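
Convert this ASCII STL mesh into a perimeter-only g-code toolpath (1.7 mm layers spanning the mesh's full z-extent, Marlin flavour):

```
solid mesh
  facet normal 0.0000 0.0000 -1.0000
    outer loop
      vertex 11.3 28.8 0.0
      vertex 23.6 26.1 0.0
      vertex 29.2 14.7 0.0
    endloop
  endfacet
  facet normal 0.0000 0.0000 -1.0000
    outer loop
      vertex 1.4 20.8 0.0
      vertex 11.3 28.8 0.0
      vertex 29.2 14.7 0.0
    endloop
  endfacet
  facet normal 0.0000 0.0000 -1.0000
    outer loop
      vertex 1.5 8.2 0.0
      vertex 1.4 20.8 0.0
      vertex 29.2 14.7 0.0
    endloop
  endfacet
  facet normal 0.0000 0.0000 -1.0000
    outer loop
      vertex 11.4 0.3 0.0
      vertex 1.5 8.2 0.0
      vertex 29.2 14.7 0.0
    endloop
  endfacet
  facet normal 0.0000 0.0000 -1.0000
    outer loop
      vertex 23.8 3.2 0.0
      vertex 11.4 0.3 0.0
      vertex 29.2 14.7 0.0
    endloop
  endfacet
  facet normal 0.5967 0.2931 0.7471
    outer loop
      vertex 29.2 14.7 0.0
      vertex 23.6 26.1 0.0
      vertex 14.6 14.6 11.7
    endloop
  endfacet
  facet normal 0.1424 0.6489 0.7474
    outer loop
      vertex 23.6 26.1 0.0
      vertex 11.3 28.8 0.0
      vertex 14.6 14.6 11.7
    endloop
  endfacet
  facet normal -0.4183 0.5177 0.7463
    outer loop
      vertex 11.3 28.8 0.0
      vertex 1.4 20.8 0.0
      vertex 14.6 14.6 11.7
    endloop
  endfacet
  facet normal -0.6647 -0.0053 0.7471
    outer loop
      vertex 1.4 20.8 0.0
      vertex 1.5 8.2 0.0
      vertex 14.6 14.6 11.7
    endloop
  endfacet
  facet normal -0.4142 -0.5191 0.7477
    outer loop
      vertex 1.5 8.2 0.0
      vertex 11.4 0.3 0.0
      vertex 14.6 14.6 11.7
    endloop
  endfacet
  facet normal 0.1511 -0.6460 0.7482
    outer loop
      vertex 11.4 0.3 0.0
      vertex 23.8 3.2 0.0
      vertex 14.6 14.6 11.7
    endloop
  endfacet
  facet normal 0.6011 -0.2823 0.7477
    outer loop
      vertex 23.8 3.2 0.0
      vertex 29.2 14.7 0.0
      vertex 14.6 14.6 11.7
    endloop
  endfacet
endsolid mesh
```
; perimeter-only toolpath
G21 ; units = mm
G90 ; absolute positioning
G28 ; home
; layer 1
G0 Z1.7
G0 X27.1 Y14.7
G1 X22.3 Y24.5
G1 X11.8 Y26.8
G1 X3.3 Y19.9
G1 X3.4 Y9.1
G1 X11.9 Y2.3
G1 X22.5 Y4.8
G1 X27.1 Y14.7
; layer 2
G0 Z3.3
G0 X25.0 Y14.7
G1 X21.0 Y22.8
G1 X12.2 Y24.7
G1 X5.2 Y19.0
G1 X5.2 Y10.0
G1 X12.3 Y4.4
G1 X21.2 Y6.5
G1 X25.0 Y14.7
; layer 3
G0 Z5.0
G0 X22.9 Y14.7
G1 X19.7 Y21.2
G1 X12.7 Y22.7
G1 X7.1 Y18.1
G1 X7.1 Y10.9
G1 X12.8 Y6.4
G1 X19.9 Y8.1
G1 X22.9 Y14.7
; layer 4
G0 Z6.7
G0 X20.9 Y14.6
G1 X18.5 Y19.5
G1 X13.2 Y20.7
G1 X8.9 Y17.3
G1 X9.0 Y11.9
G1 X13.2 Y8.5
G1 X18.5 Y9.7
G1 X20.9 Y14.6
; layer 5
G0 Z8.4
G0 X18.8 Y14.6
G1 X17.2 Y17.9
G1 X13.7 Y18.7
G1 X10.8 Y16.4
G1 X10.9 Y12.8
G1 X13.7 Y10.5
G1 X17.2 Y11.3
G1 X18.8 Y14.6
; layer 6
G0 Z10.0
G0 X16.7 Y14.6
G1 X15.9 Y16.2
G1 X14.1 Y16.6
G1 X12.7 Y15.5
G1 X12.7 Y13.7
G1 X14.1 Y12.6
G1 X15.9 Y13.0
G1 X16.7 Y14.6
M2 ; end

The solid is a regular 7-sided pyramid, base circumscribed radius ≈ 14.6 mm, apex at z ≈ 11.7 mm. Slicing at Δz = 1.7 mm — 7 equal slices spanning the solid's height, so layer i sits at z = i·h/7 — gives 6 non-empty perimeters. Each is a 7-segment closed polygon; G0 lifts to the layer z and rapids to the start vertex, then G1 traces the edges. The cross-section shrinks linearly with z (the slice at the apex is degenerate and omitted).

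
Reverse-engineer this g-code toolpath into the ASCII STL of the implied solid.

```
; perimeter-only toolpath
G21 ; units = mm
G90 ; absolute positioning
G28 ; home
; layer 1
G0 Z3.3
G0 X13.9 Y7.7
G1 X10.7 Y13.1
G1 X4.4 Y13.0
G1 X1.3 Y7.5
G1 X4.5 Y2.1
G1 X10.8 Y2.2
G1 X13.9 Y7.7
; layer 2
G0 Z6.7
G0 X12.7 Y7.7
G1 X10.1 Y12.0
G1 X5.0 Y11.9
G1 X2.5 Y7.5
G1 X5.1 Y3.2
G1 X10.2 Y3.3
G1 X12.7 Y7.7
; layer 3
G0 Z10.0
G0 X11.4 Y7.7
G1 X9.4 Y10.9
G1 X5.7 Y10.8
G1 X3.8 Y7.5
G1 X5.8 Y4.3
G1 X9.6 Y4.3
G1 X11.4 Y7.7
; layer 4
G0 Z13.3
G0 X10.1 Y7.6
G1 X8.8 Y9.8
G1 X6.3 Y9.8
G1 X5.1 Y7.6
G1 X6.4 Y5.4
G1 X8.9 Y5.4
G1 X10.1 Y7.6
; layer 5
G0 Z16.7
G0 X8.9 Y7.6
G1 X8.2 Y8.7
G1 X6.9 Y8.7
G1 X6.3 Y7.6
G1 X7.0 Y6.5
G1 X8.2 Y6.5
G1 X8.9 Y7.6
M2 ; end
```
solid part
  facet normal 0.0000 0.0000 -1.0000
    outer loop
      vertex 3.7 14.1 0.0
      vertex 11.3 14.2 0.0
      vertex 15.2 7.7 0.0
    endloop
  endfacet
  facet normal 0.0000 0.0000 -1.0000
    outer loop
      vertex 0.0 7.5 0.0
      vertex 3.7 14.1 0.0
      vertex 15.2 7.7 0.0
    endloop
  endfacet
  facet normal 0.0000 0.0000 -1.0000
    outer loop
      vertex 3.9 1.0 0.0
      vertex 0.0 7.5 0.0
      vertex 15.2 7.7 0.0
    endloop
  endfacet
  facet normal 0.0000 0.0000 -1.0000
    outer loop
      vertex 11.5 1.1 0.0
      vertex 3.9 1.0 0.0
      vertex 15.2 7.7 0.0
    endloop
  endfacet
  facet normal 0.8147 0.4888 0.3120
    outer loop
      vertex 15.2 7.7 0.0
      vertex 11.3 14.2 0.0
      vertex 7.6 7.6 20.0
    endloop
  endfacet
  facet normal -0.0125 0.9502 0.3113
    outer loop
      vertex 11.3 14.2 0.0
      vertex 3.7 14.1 0.0
      vertex 7.6 7.6 20.0
    endloop
  endfacet
  facet normal -0.8286 0.4645 0.3125
    outer loop
      vertex 3.7 14.1 0.0
      vertex 0.0 7.5 0.0
      vertex 7.6 7.6 20.0
    endloop
  endfacet
  facet normal -0.8147 -0.4888 0.3120
    outer loop
      vertex 0.0 7.5 0.0
      vertex 3.9 1.0 0.0
      vertex 7.6 7.6 20.0
    endloop
  endfacet
  facet normal 0.0125 -0.9502 0.3113
    outer loop
      vertex 3.9 1.0 0.0
      vertex 11.5 1.1 0.0
      vertex 7.6 7.6 20.0
    endloop
  endfacet
  facet normal 0.8286 -0.4645 0.3125
    outer loop
      vertex 11.5 1.1 0.0
      vertex 15.2 7.7 0.0
      vertex 7.6 7.6 20.0
    endloop
  endfacet
endsolid part

The G0 Z moves step by Δz≈3.3 mm. The G1 loops shrink linearly with z, so the solid tapers from its base footprint up to z≈20. Closing with a flat bottom cap and the tapered top and triangulating gives 10 facets — a regular 6-sided pyramid, base circumscribed radius ≈ 7.6 mm, apex at z ≈ 20 mm.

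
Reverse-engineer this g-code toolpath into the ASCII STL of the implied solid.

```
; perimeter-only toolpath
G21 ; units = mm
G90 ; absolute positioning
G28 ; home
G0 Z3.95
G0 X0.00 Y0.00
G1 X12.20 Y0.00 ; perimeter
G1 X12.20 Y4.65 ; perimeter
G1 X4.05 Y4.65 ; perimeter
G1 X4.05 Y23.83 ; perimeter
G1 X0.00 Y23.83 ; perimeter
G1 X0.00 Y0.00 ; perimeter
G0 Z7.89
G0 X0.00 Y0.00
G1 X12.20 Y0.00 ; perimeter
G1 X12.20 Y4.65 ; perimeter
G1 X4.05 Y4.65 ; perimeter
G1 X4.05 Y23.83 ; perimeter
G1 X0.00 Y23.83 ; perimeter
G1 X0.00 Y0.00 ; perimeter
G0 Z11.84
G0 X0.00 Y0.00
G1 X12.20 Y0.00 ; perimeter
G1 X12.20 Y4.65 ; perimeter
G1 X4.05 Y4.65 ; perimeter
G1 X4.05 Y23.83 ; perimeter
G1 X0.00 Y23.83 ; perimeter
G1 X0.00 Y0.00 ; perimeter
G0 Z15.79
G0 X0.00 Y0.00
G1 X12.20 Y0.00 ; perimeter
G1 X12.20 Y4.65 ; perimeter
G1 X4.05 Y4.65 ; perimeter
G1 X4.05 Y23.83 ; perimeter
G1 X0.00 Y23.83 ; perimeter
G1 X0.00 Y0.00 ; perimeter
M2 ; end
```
solid part
  facet normal 0.0000 0.0000 -1.0000
    outer loop
      vertex 12.20 4.65 0.00
      vertex 12.20 0.00 0.00
      vertex 0.00 0.00 0.00
    endloop
  endfacet
  facet normal 0.0000 0.0000 -1.0000
    outer loop
      vertex 4.05 4.65 0.00
      vertex 12.20 4.65 0.00
      vertex 0.00 0.00 0.00
    endloop
  endfacet
  facet normal 0.0000 0.0000 -1.0000
    outer loop
      vertex 4.05 23.83 0.00
      vertex 4.05 4.65 0.00
      vertex 0.00 0.00 0.00
    endloop
  endfacet
  facet normal 0.0000 0.0000 -1.0000
    outer loop
      vertex 0.00 23.83 0.00
      vertex 4.05 23.83 0.00
      vertex 0.00 0.00 0.00
    endloop
  endfacet
  facet normal 0.0000 0.0000 1.0000
    outer loop
      vertex 0.00 0.00 15.79
      vertex 12.20 0.00 15.79
      vertex 12.20 4.65 15.79
    endloop
  endfacet
  facet normal 0.0000 0.0000 1.0000
    outer loop
      vertex 0.00 0.00 15.79
      vertex 12.20 4.65 15.79
      vertex 4.05 4.65 15.79
    endloop
  endfacet
  facet normal 0.0000 0.0000 1.0000
    outer loop
      vertex 0.00 0.00 15.79
      vertex 4.05 4.65 15.79
      vertex 4.05 23.83 15.79
    endloop
  endfacet
  facet normal 0.0000 0.0000 1.0000
    outer loop
      vertex 0.00 0.00 15.79
      vertex 4.05 23.83 15.79
      vertex 0.00 23.83 15.79
    endloop
  endfacet
  facet normal 0.0000 -1.0000 0.0000
    outer loop
      vertex 0.00 0.00 0.00
      vertex 12.20 0.00 0.00
      vertex 12.20 0.00 15.79
    endloop
  endfacet
  facet normal 0.0000 -1.0000 0.0000
    outer loop
      vertex 0.00 0.00 0.00
      vertex 12.20 0.00 15.79
      vertex 0.00 0.00 15.79
    endloop
  endfacet
  facet normal 1.0000 0.0000 0.0000
    outer loop
      vertex 12.20 0.00 0.00
      vertex 12.20 4.65 0.00
      vertex 12.20 4.65 15.79
    endloop
  endfacet
  facet normal 1.0000 0.0000 0.0000
    outer loop
      vertex 12.20 0.00 0.00
      vertex 12.20 4.65 15.79
      vertex 12.20 0.00 15.79
    endloop
  endfacet
  facet normal 0.0000 1.0000 0.0000
    outer loop
      vertex 12.20 4.65 0.00
      vertex 4.05 4.65 0.00
      vertex 4.05 4.65 15.79
    endloop
  endfacet
  facet normal 0.0000 1.0000 0.0000
    outer loop
      vertex 12.20 4.65 0.00
      vertex 4.05 4.65 15.79
      vertex 12.20 4.65 15.79
    endloop
  endfacet
  facet normal 1.0000 0.0000 0.0000
    outer loop
      vertex 4.05 4.65 0.00
      vertex 4.05 23.83 0.00
      vertex 4.05 23.83 15.79
    endloop
  endfacet
  facet normal 1.0000 0.0000 0.0000
    outer loop
      vertex 4.05 4.65 0.00
      vertex 4.05 23.83 15.79
      vertex 4.05 4.65 15.79
    endloop
  endfacet
  facet normal 0.0000 1.0000 0.0000
    outer loop
      vertex 4.05 23.83 0.00
      vertex 0.00 23.83 0.00
      vertex 0.00 23.83 15.79
    endloop
  endfacet
  facet normal 0.0000 1.0000 0.0000
    outer loop
      vertex 4.05 23.83 0.00
      vertex 0.00 23.83 15.79
      vertex 4.05 23.83 15.79
    endloop
  endfacet
  facet normal -1.0000 0.0000 0.0000
    outer loop
      vertex 0.00 23.83 0.00
      vertex 0.00 0.00 0.00
      vertex 0.00 0.00 15.79
    endloop
  endfacet
  facet normal -1.0000 0.0000 0.0000
    outer loop
      vertex 0.00 23.83 0.00
      vertex 0.00 0.00 15.79
      vertex 0.00 23.83 15.79
    endloop
  endfacet
endsolid part

The G0 Z moves step by Δz≈3.95 mm. Every layer's G1 loop is the same polygon, so the solid is a straight extrusion of it from z=0 to z≈15.8. Closing with flat bottom and top caps and triangulating gives 20 facets — an L-shaped prism: outer 12.2 × 23.8 mm, arm thicknesses ≈ 4.65 mm (horizontal) and 4.05 mm (vertical), extruded 15.8 mm in z.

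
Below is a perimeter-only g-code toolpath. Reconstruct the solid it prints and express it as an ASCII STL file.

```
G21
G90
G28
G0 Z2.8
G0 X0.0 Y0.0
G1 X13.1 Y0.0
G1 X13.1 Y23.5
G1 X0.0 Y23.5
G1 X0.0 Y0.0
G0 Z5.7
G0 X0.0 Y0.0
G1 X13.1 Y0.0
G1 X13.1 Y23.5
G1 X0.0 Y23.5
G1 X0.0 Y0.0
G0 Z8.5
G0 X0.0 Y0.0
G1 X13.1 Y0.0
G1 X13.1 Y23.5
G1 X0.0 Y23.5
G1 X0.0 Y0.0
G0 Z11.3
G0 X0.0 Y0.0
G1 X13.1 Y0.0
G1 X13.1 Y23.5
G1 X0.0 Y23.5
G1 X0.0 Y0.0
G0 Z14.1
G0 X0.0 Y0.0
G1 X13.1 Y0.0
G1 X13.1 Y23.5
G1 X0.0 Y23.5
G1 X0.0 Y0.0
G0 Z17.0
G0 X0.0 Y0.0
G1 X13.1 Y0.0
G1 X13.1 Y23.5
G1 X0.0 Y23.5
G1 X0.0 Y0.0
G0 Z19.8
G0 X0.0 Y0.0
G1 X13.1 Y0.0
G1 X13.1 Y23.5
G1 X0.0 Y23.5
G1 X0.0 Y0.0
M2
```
solid part
  facet normal 0.0000 0.0000 -1.0000
    outer loop
      vertex 13.1 23.5 0.0
      vertex 13.1 0.0 0.0
      vertex 0.0 0.0 0.0
    endloop
  endfacet
  facet normal 0.0000 0.0000 -1.0000
    outer loop
      vertex 0.0 23.5 0.0
      vertex 13.1 23.5 0.0
      vertex 0.0 0.0 0.0
    endloop
  endfacet
  facet normal 0.0000 0.0000 1.0000
    outer loop
      vertex 0.0 0.0 19.8
      vertex 13.1 0.0 19.8
      vertex 13.1 23.5 19.8
    endloop
  endfacet
  facet normal 0.0000 0.0000 1.0000
    outer loop
      vertex 0.0 0.0 19.8
      vertex 13.1 23.5 19.8
      vertex 0.0 23.5 19.8
    endloop
  endfacet
  facet normal 0.0000 -1.0000 0.0000
    outer loop
      vertex 0.0 0.0 0.0
      vertex 13.1 0.0 0.0
      vertex 13.1 0.0 19.8
    endloop
  endfacet
  facet normal 0.0000 -1.0000 0.0000
    outer loop
      vertex 0.0 0.0 0.0
      vertex 13.1 0.0 19.8
      vertex 0.0 0.0 19.8
    endloop
  endfacet
  facet normal 0.0000 1.0000 0.0000
    outer loop
      vertex 13.1 23.5 19.8
      vertex 13.1 23.5 0.0
      vertex 0.0 23.5 0.0
    endloop
  endfacet
  facet normal 0.0000 1.0000 0.0000
    outer loop
      vertex 0.0 23.5 19.8
      vertex 13.1 23.5 19.8
      vertex 0.0 23.5 0.0
    endloop
  endfacet
  facet normal -1.0000 0.0000 0.0000
    outer loop
      vertex 0.0 23.5 19.8
      vertex 0.0 23.5 0.0
      vertex 0.0 0.0 0.0
    endloop
  endfacet
  facet normal -1.0000 0.0000 0.0000
    outer loop
      vertex 0.0 0.0 19.8
      vertex 0.0 23.5 19.8
      vertex 0.0 0.0 0.0
    endloop
  endfacet
  facet normal 1.0000 0.0000 0.0000
    outer loop
      vertex 13.1 0.0 0.0
      vertex 13.1 23.5 0.0
      vertex 13.1 23.5 19.8
    endloop
  endfacet
  facet normal 1.0000 0.0000 0.0000
    outer loop
      vertex 13.1 0.0 0.0
      vertex 13.1 23.5 19.8
      vertex 13.1 0.0 19.8
    endloop
  endfacet
endsolid part

The G0 Z moves step by Δz≈2.8 mm. Every layer's G1 loop is the same polygon, so the solid is a straight extrusion of it from z=0 to z≈19.8. Closing with flat bottom and top caps and triangulating gives 12 facets — a rectangular box, roughly 13.1 × 23.5 mm footprint and 19.8 mm tall.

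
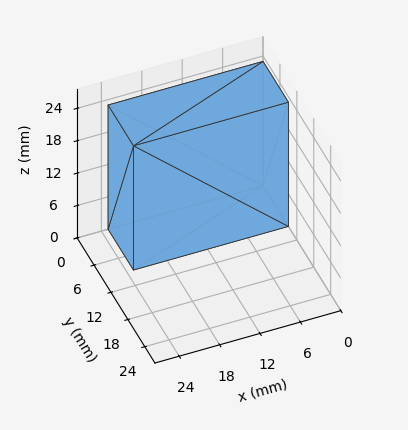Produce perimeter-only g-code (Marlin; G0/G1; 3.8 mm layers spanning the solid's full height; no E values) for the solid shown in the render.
Reading the render: the shape is a rectangular box, roughly 23 × 9 mm footprint and 23 mm tall (dimensions read to the nearest mm from the axis ticks). For the g-code, the solid's height is divided into equal slices at the stated Δz and each level perimeter traced with G1 moves after a G0 lift.

; perimeter-only toolpath
G21 ; units = mm
G90 ; absolute positioning
G28 ; home
; layer 1
G0 Z3.8
G0 X0.0 Y0.0
G1 X23.0 Y0.0
G1 X23.0 Y9.0
G1 X0.0 Y9.0
G1 X0.0 Y0.0
; layer 2
G0 Z7.7
G0 X0.0 Y0.0
G1 X23.0 Y0.0
G1 X23.0 Y9.0
G1 X0.0 Y9.0
G1 X0.0 Y0.0
; layer 3
G0 Z11.5
G0 X0.0 Y0.0
G1 X23.0 Y0.0
G1 X23.0 Y9.0
G1 X0.0 Y9.0
G1 X0.0 Y0.0
; layer 4
G0 Z15.3
G0 X0.0 Y0.0
G1 X23.0 Y0.0
G1 X23.0 Y9.0
G1 X0.0 Y9.0
G1 X0.0 Y0.0
; layer 5
G0 Z19.2
G0 X0.0 Y0.0
G1 X23.0 Y0.0
G1 X23.0 Y9.0
G1 X0.0 Y9.0
G1 X0.0 Y0.0
; layer 6
G0 Z23.0
G0 X0.0 Y0.0
G1 X23.0 Y0.0
G1 X23.0 Y9.0
G1 X0.0 Y9.0
G1 X0.0 Y0.0
M2 ; end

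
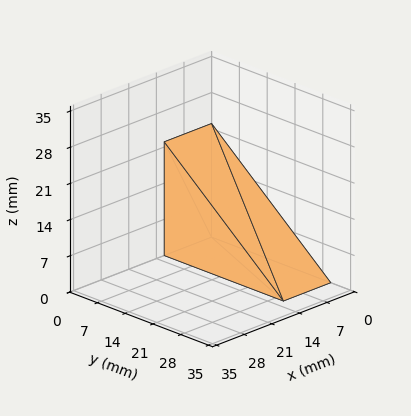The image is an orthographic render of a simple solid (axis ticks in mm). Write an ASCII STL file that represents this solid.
Reading the render: the shape is a wedge (ramp): 12 × 30 mm base, rising to 22 mm along the y=0 edge and sloping linearly to z=0 at y=30 (dimensions read to the nearest mm from the axis ticks). For the STL, each face is triangulated and given an outward normal.

solid part
  facet normal 0.0000 0.0000 -1.0000
    outer loop
      vertex 12.000 30.000 0.000
      vertex 12.000 0.000 0.000
      vertex 0.000 0.000 0.000
    endloop
  endfacet
  facet normal 0.0000 0.0000 -1.0000
    outer loop
      vertex 0.000 30.000 0.000
      vertex 12.000 30.000 0.000
      vertex 0.000 0.000 0.000
    endloop
  endfacet
  facet normal 0.0000 -1.0000 0.0000
    outer loop
      vertex 0.000 0.000 0.000
      vertex 12.000 0.000 0.000
      vertex 12.000 0.000 22.000
    endloop
  endfacet
  facet normal 0.0000 -1.0000 0.0000
    outer loop
      vertex 0.000 0.000 0.000
      vertex 12.000 0.000 22.000
      vertex 0.000 0.000 22.000
    endloop
  endfacet
  facet normal 0.0000 0.5914 0.8064
    outer loop
      vertex 0.000 0.000 22.000
      vertex 12.000 0.000 22.000
      vertex 12.000 30.000 0.000
    endloop
  endfacet
  facet normal 0.0000 0.5914 0.8064
    outer loop
      vertex 0.000 0.000 22.000
      vertex 12.000 30.000 0.000
      vertex 0.000 30.000 0.000
    endloop
  endfacet
  facet normal -1.0000 0.0000 0.0000
    outer loop
      vertex 0.000 0.000 22.000
      vertex 0.000 30.000 0.000
      vertex 0.000 0.000 0.000
    endloop
  endfacet
  facet normal 1.0000 0.0000 0.0000
    outer loop
      vertex 12.000 0.000 0.000
      vertex 12.000 30.000 0.000
      vertex 12.000 0.000 22.000
    endloop
  endfacet
endsolid part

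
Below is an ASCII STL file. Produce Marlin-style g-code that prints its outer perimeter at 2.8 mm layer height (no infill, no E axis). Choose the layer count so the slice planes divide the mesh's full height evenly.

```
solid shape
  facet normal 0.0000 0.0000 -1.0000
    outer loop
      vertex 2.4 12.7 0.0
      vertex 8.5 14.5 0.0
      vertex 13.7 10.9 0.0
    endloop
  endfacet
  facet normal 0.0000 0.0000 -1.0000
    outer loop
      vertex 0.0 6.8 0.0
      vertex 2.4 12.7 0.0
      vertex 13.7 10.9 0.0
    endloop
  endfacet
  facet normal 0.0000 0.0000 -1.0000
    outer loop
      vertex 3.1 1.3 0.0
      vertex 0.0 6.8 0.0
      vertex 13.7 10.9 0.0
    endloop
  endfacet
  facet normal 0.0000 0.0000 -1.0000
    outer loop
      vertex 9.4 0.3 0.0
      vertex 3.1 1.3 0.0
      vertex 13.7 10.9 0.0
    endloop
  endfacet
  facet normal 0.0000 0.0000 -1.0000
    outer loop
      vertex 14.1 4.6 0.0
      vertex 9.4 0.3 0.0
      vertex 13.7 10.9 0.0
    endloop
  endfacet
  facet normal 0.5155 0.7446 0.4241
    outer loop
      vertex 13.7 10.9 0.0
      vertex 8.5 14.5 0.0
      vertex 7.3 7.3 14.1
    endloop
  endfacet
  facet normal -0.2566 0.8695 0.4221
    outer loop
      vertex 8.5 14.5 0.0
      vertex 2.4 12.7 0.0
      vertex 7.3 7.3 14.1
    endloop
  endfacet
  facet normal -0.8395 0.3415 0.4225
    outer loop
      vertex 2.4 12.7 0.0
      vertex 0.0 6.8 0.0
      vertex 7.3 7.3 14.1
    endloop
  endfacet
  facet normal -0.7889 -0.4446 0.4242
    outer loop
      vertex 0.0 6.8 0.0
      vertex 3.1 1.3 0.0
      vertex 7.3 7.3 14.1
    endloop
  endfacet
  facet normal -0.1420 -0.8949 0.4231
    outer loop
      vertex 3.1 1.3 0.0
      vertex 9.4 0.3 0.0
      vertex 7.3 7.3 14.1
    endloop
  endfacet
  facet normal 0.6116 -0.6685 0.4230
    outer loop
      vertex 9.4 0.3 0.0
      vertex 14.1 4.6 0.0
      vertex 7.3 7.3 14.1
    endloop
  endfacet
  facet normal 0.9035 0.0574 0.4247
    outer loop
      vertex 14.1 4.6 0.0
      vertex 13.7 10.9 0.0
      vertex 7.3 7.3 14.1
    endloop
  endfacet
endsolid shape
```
; perimeter-only toolpath
G21 ; units = mm
G90 ; absolute positioning
G28 ; home
; layer 1
G0 Z2.8
G0 X12.4 Y10.2
G1 X8.3 Y13.1
G1 X3.4 Y11.6
G1 X1.5 Y6.9
G1 X3.9 Y2.5
G1 X9.0 Y1.7
G1 X12.7 Y5.1
G1 X12.4 Y10.2
; layer 2
G0 Z5.6
G0 X11.1 Y9.5
G1 X8.0 Y11.6
G1 X4.4 Y10.5
G1 X2.9 Y7.0
G1 X4.8 Y3.7
G1 X8.6 Y3.1
G1 X11.4 Y5.7
G1 X11.1 Y9.5
; layer 3
G0 Z8.5
G0 X9.9 Y8.7
G1 X7.8 Y10.2
G1 X5.3 Y9.5
G1 X4.4 Y7.1
G1 X5.6 Y4.9
G1 X8.1 Y4.5
G1 X10.0 Y6.2
G1 X9.9 Y8.7
; layer 4
G0 Z11.3
G0 X8.6 Y8.0
G1 X7.5 Y8.7
G1 X6.3 Y8.4
G1 X5.8 Y7.2
G1 X6.5 Y6.1
G1 X7.7 Y5.9
G1 X8.7 Y6.8
G1 X8.6 Y8.0
M2 ; end

The solid is a regular 7-sided pyramid, base circumscribed radius ≈ 7.3 mm, apex at z ≈ 14.1 mm. Slicing at Δz = 2.8 mm — 5 equal slices spanning the solid's height, so layer i sits at z = i·h/5 — gives 4 non-empty perimeters. Each is a 7-segment closed polygon; G0 lifts to the layer z and rapids to the start vertex, then G1 traces the edges. The cross-section shrinks linearly with z (the slice at the apex is degenerate and omitted).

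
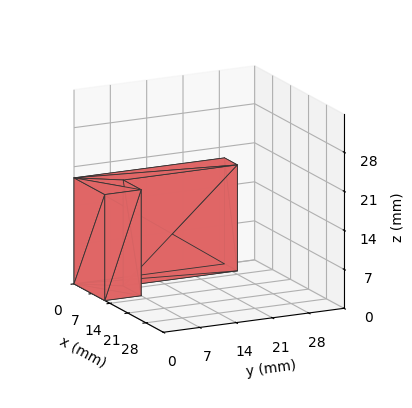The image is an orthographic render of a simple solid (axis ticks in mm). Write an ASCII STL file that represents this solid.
Reading the render: the shape is an L-shaped prism: outer 12 × 29 mm, arm thicknesses ≈ 7 mm (horizontal) and 5 mm (vertical), extruded 19 mm in z (dimensions read to the nearest mm from the axis ticks). For the STL, each face is triangulated and given an outward normal.

solid part
  facet normal 0.0000 0.0000 -1.0000
    outer loop
      vertex 12.0 7.0 0.0
      vertex 12.0 0.0 0.0
      vertex 0.0 0.0 0.0
    endloop
  endfacet
  facet normal 0.0000 0.0000 -1.0000
    outer loop
      vertex 5.0 7.0 0.0
      vertex 12.0 7.0 0.0
      vertex 0.0 0.0 0.0
    endloop
  endfacet
  facet normal 0.0000 0.0000 -1.0000
    outer loop
      vertex 5.0 29.0 0.0
      vertex 5.0 7.0 0.0
      vertex 0.0 0.0 0.0
    endloop
  endfacet
  facet normal 0.0000 0.0000 -1.0000
    outer loop
      vertex 0.0 29.0 0.0
      vertex 5.0 29.0 0.0
      vertex 0.0 0.0 0.0
    endloop
  endfacet
  facet normal 0.0000 0.0000 1.0000
    outer loop
      vertex 0.0 0.0 19.0
      vertex 12.0 0.0 19.0
      vertex 12.0 7.0 19.0
    endloop
  endfacet
  facet normal 0.0000 0.0000 1.0000
    outer loop
      vertex 0.0 0.0 19.0
      vertex 12.0 7.0 19.0
      vertex 5.0 7.0 19.0
    endloop
  endfacet
  facet normal 0.0000 0.0000 1.0000
    outer loop
      vertex 0.0 0.0 19.0
      vertex 5.0 7.0 19.0
      vertex 5.0 29.0 19.0
    endloop
  endfacet
  facet normal 0.0000 0.0000 1.0000
    outer loop
      vertex 0.0 0.0 19.0
      vertex 5.0 29.0 19.0
      vertex 0.0 29.0 19.0
    endloop
  endfacet
  facet normal 0.0000 -1.0000 0.0000
    outer loop
      vertex 0.0 0.0 0.0
      vertex 12.0 0.0 0.0
      vertex 12.0 0.0 19.0
    endloop
  endfacet
  facet normal 0.0000 -1.0000 0.0000
    outer loop
      vertex 0.0 0.0 0.0
      vertex 12.0 0.0 19.0
      vertex 0.0 0.0 19.0
    endloop
  endfacet
  facet normal 1.0000 0.0000 0.0000
    outer loop
      vertex 12.0 0.0 0.0
      vertex 12.0 7.0 0.0
      vertex 12.0 7.0 19.0
    endloop
  endfacet
  facet normal 1.0000 0.0000 0.0000
    outer loop
      vertex 12.0 0.0 0.0
      vertex 12.0 7.0 19.0
      vertex 12.0 0.0 19.0
    endloop
  endfacet
  facet normal 0.0000 1.0000 0.0000
    outer loop
      vertex 12.0 7.0 0.0
      vertex 5.0 7.0 0.0
      vertex 5.0 7.0 19.0
    endloop
  endfacet
  facet normal 0.0000 1.0000 0.0000
    outer loop
      vertex 12.0 7.0 0.0
      vertex 5.0 7.0 19.0
      vertex 12.0 7.0 19.0
    endloop
  endfacet
  facet normal 1.0000 0.0000 0.0000
    outer loop
      vertex 5.0 7.0 0.0
      vertex 5.0 29.0 0.0
      vertex 5.0 29.0 19.0
    endloop
  endfacet
  facet normal 1.0000 0.0000 0.0000
    outer loop
      vertex 5.0 7.0 0.0
      vertex 5.0 29.0 19.0
      vertex 5.0 7.0 19.0
    endloop
  endfacet
  facet normal 0.0000 1.0000 0.0000
    outer loop
      vertex 5.0 29.0 0.0
      vertex 0.0 29.0 0.0
      vertex 0.0 29.0 19.0
    endloop
  endfacet
  facet normal 0.0000 1.0000 0.0000
    outer loop
      vertex 5.0 29.0 0.0
      vertex 0.0 29.0 19.0
      vertex 5.0 29.0 19.0
    endloop
  endfacet
  facet normal -1.0000 0.0000 0.0000
    outer loop
      vertex 0.0 29.0 0.0
      vertex 0.0 0.0 0.0
      vertex 0.0 0.0 19.0
    endloop
  endfacet
  facet normal -1.0000 0.0000 0.0000
    outer loop
      vertex 0.0 29.0 0.0
      vertex 0.0 0.0 19.0
      vertex 0.0 29.0 19.0
    endloop
  endfacet
endsolid part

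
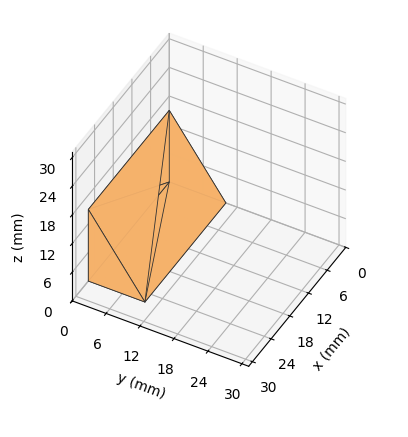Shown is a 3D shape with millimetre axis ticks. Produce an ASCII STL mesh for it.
Reading the render: the shape is a wedge (ramp): 26 × 10 mm base, rising to 15 mm along the y=0 edge and sloping linearly to z=0 at y=10 (dimensions read to the nearest mm from the axis ticks). For the STL, each face is triangulated and given an outward normal.

solid part
  facet normal 0.0000 0.0000 -1.0000
    outer loop
      vertex 26.0 10.0 0.0
      vertex 26.0 0.0 0.0
      vertex 0.0 0.0 0.0
    endloop
  endfacet
  facet normal 0.0000 0.0000 -1.0000
    outer loop
      vertex 0.0 10.0 0.0
      vertex 26.0 10.0 0.0
      vertex 0.0 0.0 0.0
    endloop
  endfacet
  facet normal 0.0000 -1.0000 0.0000
    outer loop
      vertex 0.0 0.0 0.0
      vertex 26.0 0.0 0.0
      vertex 26.0 0.0 15.0
    endloop
  endfacet
  facet normal 0.0000 -1.0000 0.0000
    outer loop
      vertex 0.0 0.0 0.0
      vertex 26.0 0.0 15.0
      vertex 0.0 0.0 15.0
    endloop
  endfacet
  facet normal 0.0000 0.8321 0.5547
    outer loop
      vertex 0.0 0.0 15.0
      vertex 26.0 0.0 15.0
      vertex 26.0 10.0 0.0
    endloop
  endfacet
  facet normal 0.0000 0.8321 0.5547
    outer loop
      vertex 0.0 0.0 15.0
      vertex 26.0 10.0 0.0
      vertex 0.0 10.0 0.0
    endloop
  endfacet
  facet normal -1.0000 0.0000 0.0000
    outer loop
      vertex 0.0 0.0 15.0
      vertex 0.0 10.0 0.0
      vertex 0.0 0.0 0.0
    endloop
  endfacet
  facet normal 1.0000 0.0000 0.0000
    outer loop
      vertex 26.0 0.0 0.0
      vertex 26.0 10.0 0.0
      vertex 26.0 0.0 15.0
    endloop
  endfacet
endsolid part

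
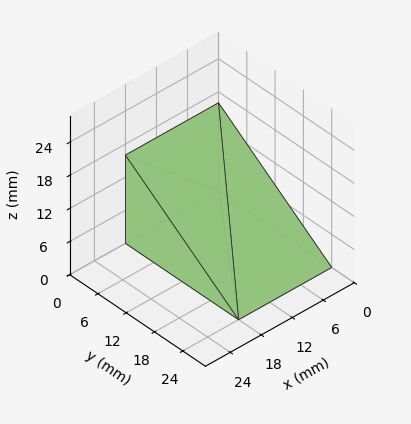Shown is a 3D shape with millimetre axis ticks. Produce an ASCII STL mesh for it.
Reading the render: the shape is a wedge (ramp): 18 × 24 mm base, rising to 16 mm along the y=0 edge and sloping linearly to z=0 at y=24 (dimensions read to the nearest mm from the axis ticks). For the STL, each face is triangulated and given an outward normal.

solid part
  facet normal 0.0000 0.0000 -1.0000
    outer loop
      vertex 18.000 24.000 0.000
      vertex 18.000 0.000 0.000
      vertex 0.000 0.000 0.000
    endloop
  endfacet
  facet normal 0.0000 0.0000 -1.0000
    outer loop
      vertex 0.000 24.000 0.000
      vertex 18.000 24.000 0.000
      vertex 0.000 0.000 0.000
    endloop
  endfacet
  facet normal 0.0000 -1.0000 0.0000
    outer loop
      vertex 0.000 0.000 0.000
      vertex 18.000 0.000 0.000
      vertex 18.000 0.000 16.000
    endloop
  endfacet
  facet normal 0.0000 -1.0000 0.0000
    outer loop
      vertex 0.000 0.000 0.000
      vertex 18.000 0.000 16.000
      vertex 0.000 0.000 16.000
    endloop
  endfacet
  facet normal 0.0000 0.5547 0.8321
    outer loop
      vertex 0.000 0.000 16.000
      vertex 18.000 0.000 16.000
      vertex 18.000 24.000 0.000
    endloop
  endfacet
  facet normal 0.0000 0.5547 0.8321
    outer loop
      vertex 0.000 0.000 16.000
      vertex 18.000 24.000 0.000
      vertex 0.000 24.000 0.000
    endloop
  endfacet
  facet normal -1.0000 0.0000 0.0000
    outer loop
      vertex 0.000 0.000 16.000
      vertex 0.000 24.000 0.000
      vertex 0.000 0.000 0.000
    endloop
  endfacet
  facet normal 1.0000 0.0000 0.0000
    outer loop
      vertex 18.000 0.000 0.000
      vertex 18.000 24.000 0.000
      vertex 18.000 0.000 16.000
    endloop
  endfacet
endsolid part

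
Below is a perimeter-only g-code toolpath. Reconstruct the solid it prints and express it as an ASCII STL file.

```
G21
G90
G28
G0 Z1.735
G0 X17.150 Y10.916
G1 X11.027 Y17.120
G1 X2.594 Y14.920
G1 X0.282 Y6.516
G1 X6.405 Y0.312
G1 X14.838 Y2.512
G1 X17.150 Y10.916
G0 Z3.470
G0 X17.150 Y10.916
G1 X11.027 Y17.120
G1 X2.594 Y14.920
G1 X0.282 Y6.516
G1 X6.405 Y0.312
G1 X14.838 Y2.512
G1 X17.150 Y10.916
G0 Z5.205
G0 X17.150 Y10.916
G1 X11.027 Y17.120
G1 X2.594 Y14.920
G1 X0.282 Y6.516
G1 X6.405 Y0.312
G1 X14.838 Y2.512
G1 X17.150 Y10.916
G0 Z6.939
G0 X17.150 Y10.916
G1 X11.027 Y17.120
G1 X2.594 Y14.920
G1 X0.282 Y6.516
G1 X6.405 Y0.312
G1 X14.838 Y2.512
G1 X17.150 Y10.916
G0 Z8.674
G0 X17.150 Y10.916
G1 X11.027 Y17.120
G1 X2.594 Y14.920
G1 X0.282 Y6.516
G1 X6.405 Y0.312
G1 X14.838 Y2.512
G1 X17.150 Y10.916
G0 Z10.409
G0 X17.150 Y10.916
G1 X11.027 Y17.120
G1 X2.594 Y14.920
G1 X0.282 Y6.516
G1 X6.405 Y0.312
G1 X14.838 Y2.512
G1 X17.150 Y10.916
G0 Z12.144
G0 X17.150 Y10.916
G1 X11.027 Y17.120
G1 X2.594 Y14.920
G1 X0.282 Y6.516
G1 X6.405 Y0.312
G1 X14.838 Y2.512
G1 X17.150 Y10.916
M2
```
solid part
  facet normal 0.0000 0.0000 -1.0000
    outer loop
      vertex 2.594 14.920 0.000
      vertex 11.027 17.120 0.000
      vertex 17.150 10.916 0.000
    endloop
  endfacet
  facet normal 0.0000 0.0000 -1.0000
    outer loop
      vertex 0.282 6.516 0.000
      vertex 2.594 14.920 0.000
      vertex 17.150 10.916 0.000
    endloop
  endfacet
  facet normal 0.0000 0.0000 -1.0000
    outer loop
      vertex 6.405 0.312 0.000
      vertex 0.282 6.516 0.000
      vertex 17.150 10.916 0.000
    endloop
  endfacet
  facet normal 0.0000 0.0000 -1.0000
    outer loop
      vertex 14.838 2.512 0.000
      vertex 6.405 0.312 0.000
      vertex 17.150 10.916 0.000
    endloop
  endfacet
  facet normal 0.0000 0.0000 1.0000
    outer loop
      vertex 17.150 10.916 12.144
      vertex 11.027 17.120 12.144
      vertex 2.594 14.920 12.144
    endloop
  endfacet
  facet normal 0.0000 0.0000 1.0000
    outer loop
      vertex 17.150 10.916 12.144
      vertex 2.594 14.920 12.144
      vertex 0.282 6.516 12.144
    endloop
  endfacet
  facet normal 0.0000 0.0000 1.0000
    outer loop
      vertex 17.150 10.916 12.144
      vertex 0.282 6.516 12.144
      vertex 6.405 0.312 12.144
    endloop
  endfacet
  facet normal 0.0000 0.0000 1.0000
    outer loop
      vertex 17.150 10.916 12.144
      vertex 6.405 0.312 12.144
      vertex 14.838 2.512 12.144
    endloop
  endfacet
  facet normal 0.7117 0.7024 0.0000
    outer loop
      vertex 17.150 10.916 0.000
      vertex 11.027 17.120 0.000
      vertex 11.027 17.120 12.144
    endloop
  endfacet
  facet normal 0.7117 0.7024 0.0000
    outer loop
      vertex 17.150 10.916 0.000
      vertex 11.027 17.120 12.144
      vertex 17.150 10.916 12.144
    endloop
  endfacet
  facet normal -0.2524 0.9676 0.0000
    outer loop
      vertex 11.027 17.120 0.000
      vertex 2.594 14.920 0.000
      vertex 2.594 14.920 12.144
    endloop
  endfacet
  facet normal -0.2524 0.9676 0.0000
    outer loop
      vertex 11.027 17.120 0.000
      vertex 2.594 14.920 12.144
      vertex 11.027 17.120 12.144
    endloop
  endfacet
  facet normal -0.9642 0.2653 0.0000
    outer loop
      vertex 2.594 14.920 0.000
      vertex 0.282 6.516 0.000
      vertex 0.282 6.516 12.144
    endloop
  endfacet
  facet normal -0.9642 0.2653 0.0000
    outer loop
      vertex 2.594 14.920 0.000
      vertex 0.282 6.516 12.144
      vertex 2.594 14.920 12.144
    endloop
  endfacet
  facet normal -0.7117 -0.7024 0.0000
    outer loop
      vertex 0.282 6.516 0.000
      vertex 6.405 0.312 0.000
      vertex 6.405 0.312 12.144
    endloop
  endfacet
  facet normal -0.7117 -0.7024 0.0000
    outer loop
      vertex 0.282 6.516 0.000
      vertex 6.405 0.312 12.144
      vertex 0.282 6.516 12.144
    endloop
  endfacet
  facet normal 0.2524 -0.9676 0.0000
    outer loop
      vertex 6.405 0.312 0.000
      vertex 14.838 2.512 0.000
      vertex 14.838 2.512 12.144
    endloop
  endfacet
  facet normal 0.2524 -0.9676 0.0000
    outer loop
      vertex 6.405 0.312 0.000
      vertex 14.838 2.512 12.144
      vertex 6.405 0.312 12.144
    endloop
  endfacet
  facet normal 0.9642 -0.2653 0.0000
    outer loop
      vertex 14.838 2.512 0.000
      vertex 17.150 10.916 0.000
      vertex 17.150 10.916 12.144
    endloop
  endfacet
  facet normal 0.9642 -0.2653 0.0000
    outer loop
      vertex 14.838 2.512 0.000
      vertex 17.150 10.916 12.144
      vertex 14.838 2.512 12.144
    endloop
  endfacet
endsolid part

The G0 Z moves step by Δz≈1.735 mm. Every layer's G1 loop is the same polygon, so the solid is a straight extrusion of it from z=0 to z≈12.1. Closing with flat bottom and top caps and triangulating gives 20 facets — a regular 6-sided prism (a cylinder approximated with 6 flat sides), circumscribed radius ≈ 8.72 mm, height ≈ 12.1 mm.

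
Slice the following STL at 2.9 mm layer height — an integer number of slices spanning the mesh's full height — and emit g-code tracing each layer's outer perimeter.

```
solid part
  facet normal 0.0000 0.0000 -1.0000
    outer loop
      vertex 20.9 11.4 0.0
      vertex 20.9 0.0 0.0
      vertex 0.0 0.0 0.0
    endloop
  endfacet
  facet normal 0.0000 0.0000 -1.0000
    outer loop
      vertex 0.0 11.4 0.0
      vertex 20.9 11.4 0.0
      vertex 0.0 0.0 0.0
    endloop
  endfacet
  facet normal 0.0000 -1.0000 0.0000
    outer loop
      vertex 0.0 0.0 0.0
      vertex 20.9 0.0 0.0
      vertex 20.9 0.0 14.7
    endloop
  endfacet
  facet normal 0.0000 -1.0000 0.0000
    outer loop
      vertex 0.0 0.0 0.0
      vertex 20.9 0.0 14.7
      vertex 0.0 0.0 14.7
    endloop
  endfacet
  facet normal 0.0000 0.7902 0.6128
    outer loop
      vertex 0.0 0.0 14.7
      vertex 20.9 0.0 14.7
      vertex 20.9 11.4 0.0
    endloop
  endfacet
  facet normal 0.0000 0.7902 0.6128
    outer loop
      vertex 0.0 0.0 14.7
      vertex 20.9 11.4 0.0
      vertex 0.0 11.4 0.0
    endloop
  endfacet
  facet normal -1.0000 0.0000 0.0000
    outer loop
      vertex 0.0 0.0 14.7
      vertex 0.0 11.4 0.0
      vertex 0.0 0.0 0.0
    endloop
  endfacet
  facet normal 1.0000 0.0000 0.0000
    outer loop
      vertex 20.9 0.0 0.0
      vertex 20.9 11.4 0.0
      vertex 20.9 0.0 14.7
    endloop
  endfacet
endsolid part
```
; perimeter-only toolpath
G21 ; units = mm
G90 ; absolute positioning
G28 ; home
; layer 1
G0 Z2.9
G0 X0.0 Y0.0
G1 X20.9 Y0.0
G1 X20.9 Y9.1
G1 X0.0 Y9.1
G1 X0.0 Y0.0
; layer 2
G0 Z5.9
G0 X0.0 Y0.0
G1 X20.9 Y0.0
G1 X20.9 Y6.8
G1 X0.0 Y6.8
G1 X0.0 Y0.0
; layer 3
G0 Z8.8
G0 X0.0 Y0.0
G1 X20.9 Y0.0
G1 X20.9 Y4.6
G1 X0.0 Y4.6
G1 X0.0 Y0.0
; layer 4
G0 Z11.8
G0 X0.0 Y0.0
G1 X20.9 Y0.0
G1 X20.9 Y2.3
G1 X0.0 Y2.3
G1 X0.0 Y0.0
M2 ; end

The solid is a wedge (ramp): 20.9 × 11.4 mm base, rising to 14.7 mm along the y=0 edge and sloping linearly to z=0 at y=11.4. Slicing at Δz = 2.9 mm — 5 equal slices spanning the solid's height, so layer i sits at z = i·h/5 — gives 4 non-empty perimeters. Each is a 4-segment closed polygon; G0 lifts to the layer z and rapids to the start vertex, then G1 traces the edges. The cross-section shrinks linearly with z (the slice at the apex is degenerate and omitted).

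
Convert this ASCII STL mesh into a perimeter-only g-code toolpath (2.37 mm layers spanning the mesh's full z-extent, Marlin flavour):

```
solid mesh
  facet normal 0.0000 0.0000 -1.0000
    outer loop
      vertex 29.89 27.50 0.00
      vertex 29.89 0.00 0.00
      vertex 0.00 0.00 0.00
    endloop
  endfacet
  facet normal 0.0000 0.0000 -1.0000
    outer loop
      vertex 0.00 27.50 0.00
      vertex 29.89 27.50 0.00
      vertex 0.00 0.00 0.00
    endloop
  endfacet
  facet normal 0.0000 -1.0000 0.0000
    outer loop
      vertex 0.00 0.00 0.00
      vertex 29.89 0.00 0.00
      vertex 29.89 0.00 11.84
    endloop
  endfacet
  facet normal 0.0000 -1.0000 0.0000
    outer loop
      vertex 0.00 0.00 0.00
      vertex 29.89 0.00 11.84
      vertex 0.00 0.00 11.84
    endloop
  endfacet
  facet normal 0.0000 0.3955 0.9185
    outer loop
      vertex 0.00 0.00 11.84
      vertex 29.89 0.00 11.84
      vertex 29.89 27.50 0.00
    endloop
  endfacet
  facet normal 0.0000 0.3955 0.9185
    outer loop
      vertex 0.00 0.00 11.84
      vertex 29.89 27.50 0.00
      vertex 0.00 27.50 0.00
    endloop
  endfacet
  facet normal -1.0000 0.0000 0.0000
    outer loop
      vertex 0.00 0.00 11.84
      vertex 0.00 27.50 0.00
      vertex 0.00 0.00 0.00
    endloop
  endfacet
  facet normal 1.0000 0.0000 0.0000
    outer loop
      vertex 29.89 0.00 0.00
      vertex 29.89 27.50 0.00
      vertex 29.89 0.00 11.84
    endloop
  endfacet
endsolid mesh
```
; perimeter-only toolpath
G21 ; units = mm
G90 ; absolute positioning
G28 ; home
; layer 1
G0 Z2.37
G0 X0.00 Y0.00
G1 X29.89 Y0.00
G1 X29.89 Y22.00
G1 X0.00 Y22.00
G1 X0.00 Y0.00
; layer 2
G0 Z4.74
G0 X0.00 Y0.00
G1 X29.89 Y0.00
G1 X29.89 Y16.50
G1 X0.00 Y16.50
G1 X0.00 Y0.00
; layer 3
G0 Z7.10
G0 X0.00 Y0.00
G1 X29.89 Y0.00
G1 X29.89 Y11.00
G1 X0.00 Y11.00
G1 X0.00 Y0.00
; layer 4
G0 Z9.47
G0 X0.00 Y0.00
G1 X29.89 Y0.00
G1 X29.89 Y5.50
G1 X0.00 Y5.50
G1 X0.00 Y0.00
M2 ; end

The solid is a wedge (ramp): 29.9 × 27.5 mm base, rising to 11.8 mm along the y=0 edge and sloping linearly to z=0 at y=27.5. Slicing at Δz = 2.37 mm — 5 equal slices spanning the solid's height, so layer i sits at z = i·h/5 — gives 4 non-empty perimeters. Each is a 4-segment closed polygon; G0 lifts to the layer z and rapids to the start vertex, then G1 traces the edges. The cross-section shrinks linearly with z (the slice at the apex is degenerate and omitted).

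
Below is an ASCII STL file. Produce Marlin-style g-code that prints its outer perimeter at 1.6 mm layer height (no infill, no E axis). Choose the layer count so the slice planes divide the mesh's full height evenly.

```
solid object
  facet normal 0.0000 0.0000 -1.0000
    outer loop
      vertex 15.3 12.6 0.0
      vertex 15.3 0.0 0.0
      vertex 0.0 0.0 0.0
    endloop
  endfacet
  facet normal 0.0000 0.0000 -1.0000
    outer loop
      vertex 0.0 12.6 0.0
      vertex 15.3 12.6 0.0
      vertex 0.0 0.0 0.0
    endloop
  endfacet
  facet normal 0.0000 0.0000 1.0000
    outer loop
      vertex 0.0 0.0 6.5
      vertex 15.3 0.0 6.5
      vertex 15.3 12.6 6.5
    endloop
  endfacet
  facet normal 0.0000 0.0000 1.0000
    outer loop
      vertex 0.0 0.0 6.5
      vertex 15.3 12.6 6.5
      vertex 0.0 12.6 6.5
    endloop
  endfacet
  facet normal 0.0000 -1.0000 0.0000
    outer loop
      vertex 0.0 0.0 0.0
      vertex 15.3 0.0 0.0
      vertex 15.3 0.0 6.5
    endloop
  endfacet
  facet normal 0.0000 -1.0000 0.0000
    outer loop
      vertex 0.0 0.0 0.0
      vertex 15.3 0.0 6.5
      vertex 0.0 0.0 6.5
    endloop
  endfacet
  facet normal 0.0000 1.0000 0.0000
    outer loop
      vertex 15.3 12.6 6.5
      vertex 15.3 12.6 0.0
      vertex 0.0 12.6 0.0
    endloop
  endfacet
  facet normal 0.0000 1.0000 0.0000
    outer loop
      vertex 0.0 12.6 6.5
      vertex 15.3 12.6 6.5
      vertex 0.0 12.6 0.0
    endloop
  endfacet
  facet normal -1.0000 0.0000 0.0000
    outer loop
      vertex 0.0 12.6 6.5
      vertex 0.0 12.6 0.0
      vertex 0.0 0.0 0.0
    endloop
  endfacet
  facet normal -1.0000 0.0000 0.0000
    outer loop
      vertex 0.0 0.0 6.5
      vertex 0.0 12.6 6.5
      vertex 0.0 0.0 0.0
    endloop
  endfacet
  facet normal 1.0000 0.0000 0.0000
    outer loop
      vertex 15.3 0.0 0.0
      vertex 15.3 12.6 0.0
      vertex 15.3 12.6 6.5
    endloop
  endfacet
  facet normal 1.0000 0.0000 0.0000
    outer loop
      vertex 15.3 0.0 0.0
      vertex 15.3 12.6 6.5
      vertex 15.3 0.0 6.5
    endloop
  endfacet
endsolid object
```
; perimeter-only toolpath
G21 ; units = mm
G90 ; absolute positioning
G28 ; home
; layer 1
G0 Z1.6
G0 X0.0 Y0.0
G1 X15.3 Y0.0
G1 X15.3 Y12.6
G1 X0.0 Y12.6
G1 X0.0 Y0.0
; layer 2
G0 Z3.2
G0 X0.0 Y0.0
G1 X15.3 Y0.0
G1 X15.3 Y12.6
G1 X0.0 Y12.6
G1 X0.0 Y0.0
; layer 3
G0 Z4.9
G0 X0.0 Y0.0
G1 X15.3 Y0.0
G1 X15.3 Y12.6
G1 X0.0 Y12.6
G1 X0.0 Y0.0
; layer 4
G0 Z6.5
G0 X0.0 Y0.0
G1 X15.3 Y0.0
G1 X15.3 Y12.6
G1 X0.0 Y12.6
G1 X0.0 Y0.0
M2 ; end

The solid is a rectangular box, roughly 15.3 × 12.6 mm footprint and 6.5 mm tall. Slicing at Δz = 1.6 mm — 4 equal slices spanning the solid's height, so layer i sits at z = i·h/4 — gives 4 non-empty perimeters. Each is a 4-segment closed polygon; G0 lifts to the layer z and rapids to the start vertex, then G1 traces the edges.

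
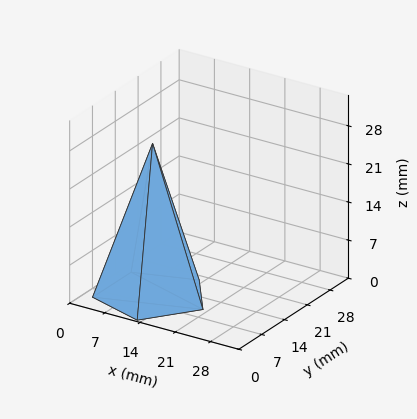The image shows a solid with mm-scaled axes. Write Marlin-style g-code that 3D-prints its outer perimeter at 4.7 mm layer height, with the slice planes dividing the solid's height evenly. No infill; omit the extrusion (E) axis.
Reading the render: the shape is a regular 5-sided pyramid, base circumscribed radius ≈ 10 mm, apex at z ≈ 28 mm (dimensions read to the nearest mm from the axis ticks). For the g-code, the solid's height is divided into equal slices at the stated Δz and each level perimeter traced with G1 moves after a G0 lift.

; perimeter-only toolpath
G21 ; units = mm
G90 ; absolute positioning
G28 ; home
; layer 1
G0 Z4.7
G0 X18.3 Y10.0
G1 X12.6 Y17.9
G1 X3.3 Y14.9
G1 X3.3 Y5.1
G1 X12.6 Y2.1
G1 X18.3 Y10.0
; layer 2
G0 Z9.3
G0 X16.7 Y10.0
G1 X12.1 Y16.3
G1 X4.6 Y13.9
G1 X4.6 Y6.1
G1 X12.1 Y3.7
G1 X16.7 Y10.0
; layer 3
G0 Z14.0
G0 X15.0 Y10.0
G1 X11.6 Y14.8
G1 X6.0 Y12.9
G1 X6.0 Y7.0
G1 X11.6 Y5.2
G1 X15.0 Y10.0
; layer 4
G0 Z18.7
G0 X13.3 Y10.0
G1 X11.0 Y13.2
G1 X7.3 Y12.0
G1 X7.3 Y8.0
G1 X11.0 Y6.8
G1 X13.3 Y10.0
; layer 5
G0 Z23.3
G0 X11.7 Y10.0
G1 X10.5 Y11.6
G1 X8.7 Y11.0
G1 X8.7 Y9.0
G1 X10.5 Y8.4
G1 X11.7 Y10.0
M2 ; end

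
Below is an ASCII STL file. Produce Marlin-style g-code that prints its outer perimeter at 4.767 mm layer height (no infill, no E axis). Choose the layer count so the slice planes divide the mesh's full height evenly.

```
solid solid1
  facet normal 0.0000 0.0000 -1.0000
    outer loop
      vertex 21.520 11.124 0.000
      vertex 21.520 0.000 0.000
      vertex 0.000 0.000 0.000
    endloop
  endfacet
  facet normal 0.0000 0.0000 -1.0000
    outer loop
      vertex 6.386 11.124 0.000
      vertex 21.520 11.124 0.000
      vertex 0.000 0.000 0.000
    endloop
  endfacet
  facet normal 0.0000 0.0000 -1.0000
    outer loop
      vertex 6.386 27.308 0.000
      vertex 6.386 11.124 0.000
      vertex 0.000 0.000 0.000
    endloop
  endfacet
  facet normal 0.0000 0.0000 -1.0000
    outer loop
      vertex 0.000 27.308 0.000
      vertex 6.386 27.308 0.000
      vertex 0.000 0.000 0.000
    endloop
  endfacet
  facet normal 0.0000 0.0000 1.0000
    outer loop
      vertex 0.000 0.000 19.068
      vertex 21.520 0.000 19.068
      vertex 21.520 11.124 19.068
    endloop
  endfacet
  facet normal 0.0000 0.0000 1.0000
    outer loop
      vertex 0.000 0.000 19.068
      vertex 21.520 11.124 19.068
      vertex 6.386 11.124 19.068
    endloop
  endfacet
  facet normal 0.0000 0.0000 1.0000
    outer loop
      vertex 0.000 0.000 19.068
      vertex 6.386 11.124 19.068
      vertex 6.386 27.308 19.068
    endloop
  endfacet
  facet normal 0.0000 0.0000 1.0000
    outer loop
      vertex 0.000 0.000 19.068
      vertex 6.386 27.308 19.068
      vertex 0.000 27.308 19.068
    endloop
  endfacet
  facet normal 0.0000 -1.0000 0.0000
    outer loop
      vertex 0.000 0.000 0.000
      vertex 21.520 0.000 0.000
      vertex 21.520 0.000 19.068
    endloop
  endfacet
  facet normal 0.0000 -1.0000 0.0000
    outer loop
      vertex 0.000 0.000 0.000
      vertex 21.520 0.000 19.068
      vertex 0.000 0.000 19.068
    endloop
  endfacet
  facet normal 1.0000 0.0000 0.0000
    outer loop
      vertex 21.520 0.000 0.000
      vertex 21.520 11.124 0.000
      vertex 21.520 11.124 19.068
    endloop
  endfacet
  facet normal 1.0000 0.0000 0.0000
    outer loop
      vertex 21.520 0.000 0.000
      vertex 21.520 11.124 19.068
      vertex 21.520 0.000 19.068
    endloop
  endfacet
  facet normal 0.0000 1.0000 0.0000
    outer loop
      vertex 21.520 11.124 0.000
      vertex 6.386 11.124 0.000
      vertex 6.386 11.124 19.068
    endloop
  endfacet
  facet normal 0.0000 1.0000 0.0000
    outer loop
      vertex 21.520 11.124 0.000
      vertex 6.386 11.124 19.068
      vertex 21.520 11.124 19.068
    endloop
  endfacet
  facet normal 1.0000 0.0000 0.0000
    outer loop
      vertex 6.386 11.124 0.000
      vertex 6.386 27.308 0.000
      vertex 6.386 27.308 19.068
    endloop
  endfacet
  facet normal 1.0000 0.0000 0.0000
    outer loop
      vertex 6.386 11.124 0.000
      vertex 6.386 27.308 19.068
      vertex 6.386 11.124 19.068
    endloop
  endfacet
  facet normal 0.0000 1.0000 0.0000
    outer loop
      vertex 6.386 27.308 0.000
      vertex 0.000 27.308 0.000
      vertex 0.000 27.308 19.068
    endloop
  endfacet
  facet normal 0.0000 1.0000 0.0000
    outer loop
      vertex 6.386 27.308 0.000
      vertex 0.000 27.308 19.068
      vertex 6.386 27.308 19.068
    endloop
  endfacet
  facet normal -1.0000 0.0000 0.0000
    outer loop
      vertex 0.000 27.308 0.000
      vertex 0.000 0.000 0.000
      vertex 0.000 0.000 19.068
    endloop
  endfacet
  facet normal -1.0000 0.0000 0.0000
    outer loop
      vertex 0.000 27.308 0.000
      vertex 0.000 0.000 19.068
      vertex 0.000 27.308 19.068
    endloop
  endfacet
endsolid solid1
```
; perimeter-only toolpath
G21 ; units = mm
G90 ; absolute positioning
G28 ; home
; layer 1
G0 Z4.767
G0 X0.000 Y0.000
G1 X21.520 Y0.000
G1 X21.520 Y11.124
G1 X6.386 Y11.124
G1 X6.386 Y27.308
G1 X0.000 Y27.308
G1 X0.000 Y0.000
; layer 2
G0 Z9.534
G0 X0.000 Y0.000
G1 X21.520 Y0.000
G1 X21.520 Y11.124
G1 X6.386 Y11.124
G1 X6.386 Y27.308
G1 X0.000 Y27.308
G1 X0.000 Y0.000
; layer 3
G0 Z14.301
G0 X0.000 Y0.000
G1 X21.520 Y0.000
G1 X21.520 Y11.124
G1 X6.386 Y11.124
G1 X6.386 Y27.308
G1 X0.000 Y27.308
G1 X0.000 Y0.000
; layer 4
G0 Z19.068
G0 X0.000 Y0.000
G1 X21.520 Y0.000
G1 X21.520 Y11.124
G1 X6.386 Y11.124
G1 X6.386 Y27.308
G1 X0.000 Y27.308
G1 X0.000 Y0.000
M2 ; end

The solid is an L-shaped prism: outer 21.5 × 27.3 mm, arm thicknesses ≈ 11.1 mm (horizontal) and 6.39 mm (vertical), extruded 19.1 mm in z. Slicing at Δz = 4.767 mm — 4 equal slices spanning the solid's height, so layer i sits at z = i·h/4 — gives 4 non-empty perimeters. Each is a 6-segment closed polygon; G0 lifts to the layer z and rapids to the start vertex, then G1 traces the edges.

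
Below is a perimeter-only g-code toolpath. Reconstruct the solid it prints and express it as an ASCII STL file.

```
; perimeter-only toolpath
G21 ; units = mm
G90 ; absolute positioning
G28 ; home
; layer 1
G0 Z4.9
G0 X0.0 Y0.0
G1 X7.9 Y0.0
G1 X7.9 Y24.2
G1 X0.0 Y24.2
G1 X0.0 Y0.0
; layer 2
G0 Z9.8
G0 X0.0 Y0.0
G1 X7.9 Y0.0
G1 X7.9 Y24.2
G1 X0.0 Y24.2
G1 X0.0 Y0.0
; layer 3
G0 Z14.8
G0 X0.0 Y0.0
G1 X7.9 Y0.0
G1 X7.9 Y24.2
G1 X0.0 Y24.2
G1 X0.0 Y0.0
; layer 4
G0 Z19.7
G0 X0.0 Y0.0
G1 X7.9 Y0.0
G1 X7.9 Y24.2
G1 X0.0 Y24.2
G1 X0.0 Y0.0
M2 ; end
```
solid part
  facet normal 0.0000 0.0000 -1.0000
    outer loop
      vertex 7.9 24.2 0.0
      vertex 7.9 0.0 0.0
      vertex 0.0 0.0 0.0
    endloop
  endfacet
  facet normal 0.0000 0.0000 -1.0000
    outer loop
      vertex 0.0 24.2 0.0
      vertex 7.9 24.2 0.0
      vertex 0.0 0.0 0.0
    endloop
  endfacet
  facet normal 0.0000 0.0000 1.0000
    outer loop
      vertex 0.0 0.0 19.7
      vertex 7.9 0.0 19.7
      vertex 7.9 24.2 19.7
    endloop
  endfacet
  facet normal 0.0000 0.0000 1.0000
    outer loop
      vertex 0.0 0.0 19.7
      vertex 7.9 24.2 19.7
      vertex 0.0 24.2 19.7
    endloop
  endfacet
  facet normal 0.0000 -1.0000 0.0000
    outer loop
      vertex 0.0 0.0 0.0
      vertex 7.9 0.0 0.0
      vertex 7.9 0.0 19.7
    endloop
  endfacet
  facet normal 0.0000 -1.0000 0.0000
    outer loop
      vertex 0.0 0.0 0.0
      vertex 7.9 0.0 19.7
      vertex 0.0 0.0 19.7
    endloop
  endfacet
  facet normal 0.0000 1.0000 0.0000
    outer loop
      vertex 7.9 24.2 19.7
      vertex 7.9 24.2 0.0
      vertex 0.0 24.2 0.0
    endloop
  endfacet
  facet normal 0.0000 1.0000 0.0000
    outer loop
      vertex 0.0 24.2 19.7
      vertex 7.9 24.2 19.7
      vertex 0.0 24.2 0.0
    endloop
  endfacet
  facet normal -1.0000 0.0000 0.0000
    outer loop
      vertex 0.0 24.2 19.7
      vertex 0.0 24.2 0.0
      vertex 0.0 0.0 0.0
    endloop
  endfacet
  facet normal -1.0000 0.0000 0.0000
    outer loop
      vertex 0.0 0.0 19.7
      vertex 0.0 24.2 19.7
      vertex 0.0 0.0 0.0
    endloop
  endfacet
  facet normal 1.0000 0.0000 0.0000
    outer loop
      vertex 7.9 0.0 0.0
      vertex 7.9 24.2 0.0
      vertex 7.9 24.2 19.7
    endloop
  endfacet
  facet normal 1.0000 0.0000 0.0000
    outer loop
      vertex 7.9 0.0 0.0
      vertex 7.9 24.2 19.7
      vertex 7.9 0.0 19.7
    endloop
  endfacet
endsolid part

The G0 Z moves step by Δz≈4.9 mm. Every layer's G1 loop is the same polygon, so the solid is a straight extrusion of it from z=0 to z≈19.7. Closing with flat bottom and top caps and triangulating gives 12 facets — a rectangular box, roughly 7.9 × 24.2 mm footprint and 19.7 mm tall.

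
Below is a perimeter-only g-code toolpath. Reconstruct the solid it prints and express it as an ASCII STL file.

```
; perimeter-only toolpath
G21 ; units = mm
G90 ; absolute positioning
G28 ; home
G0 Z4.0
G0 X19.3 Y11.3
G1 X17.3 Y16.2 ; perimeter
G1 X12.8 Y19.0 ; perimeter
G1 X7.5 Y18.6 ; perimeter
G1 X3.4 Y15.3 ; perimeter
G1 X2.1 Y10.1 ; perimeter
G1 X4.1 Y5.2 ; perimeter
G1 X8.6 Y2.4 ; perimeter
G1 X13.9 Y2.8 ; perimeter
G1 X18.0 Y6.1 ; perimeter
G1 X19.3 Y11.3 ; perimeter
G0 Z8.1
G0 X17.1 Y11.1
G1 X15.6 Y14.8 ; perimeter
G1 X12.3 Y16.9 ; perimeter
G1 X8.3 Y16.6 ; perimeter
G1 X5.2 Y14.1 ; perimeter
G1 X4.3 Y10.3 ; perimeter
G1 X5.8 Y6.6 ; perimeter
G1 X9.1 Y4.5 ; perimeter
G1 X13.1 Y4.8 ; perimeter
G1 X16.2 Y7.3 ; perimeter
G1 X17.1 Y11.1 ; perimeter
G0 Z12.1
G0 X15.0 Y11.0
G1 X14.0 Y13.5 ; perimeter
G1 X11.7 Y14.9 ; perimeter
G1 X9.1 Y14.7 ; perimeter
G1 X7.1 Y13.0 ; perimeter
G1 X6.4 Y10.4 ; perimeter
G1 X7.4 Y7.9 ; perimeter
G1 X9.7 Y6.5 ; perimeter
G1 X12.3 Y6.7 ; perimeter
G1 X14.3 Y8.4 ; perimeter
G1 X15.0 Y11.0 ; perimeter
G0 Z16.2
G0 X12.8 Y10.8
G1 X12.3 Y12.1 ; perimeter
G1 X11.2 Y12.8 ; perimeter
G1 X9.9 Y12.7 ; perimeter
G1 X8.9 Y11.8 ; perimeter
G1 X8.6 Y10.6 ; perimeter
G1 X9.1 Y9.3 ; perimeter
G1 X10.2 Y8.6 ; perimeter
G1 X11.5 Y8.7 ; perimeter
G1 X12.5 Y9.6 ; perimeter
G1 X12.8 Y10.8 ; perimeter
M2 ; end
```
solid part
  facet normal 0.0000 0.0000 -1.0000
    outer loop
      vertex 13.3 21.1 0.0
      vertex 18.9 17.6 0.0
      vertex 21.4 11.4 0.0
    endloop
  endfacet
  facet normal 0.0000 0.0000 -1.0000
    outer loop
      vertex 6.7 20.6 0.0
      vertex 13.3 21.1 0.0
      vertex 21.4 11.4 0.0
    endloop
  endfacet
  facet normal 0.0000 0.0000 -1.0000
    outer loop
      vertex 1.6 16.4 0.0
      vertex 6.7 20.6 0.0
      vertex 21.4 11.4 0.0
    endloop
  endfacet
  facet normal 0.0000 0.0000 -1.0000
    outer loop
      vertex 0.0 10.0 0.0
      vertex 1.6 16.4 0.0
      vertex 21.4 11.4 0.0
    endloop
  endfacet
  facet normal 0.0000 0.0000 -1.0000
    outer loop
      vertex 2.5 3.8 0.0
      vertex 0.0 10.0 0.0
      vertex 21.4 11.4 0.0
    endloop
  endfacet
  facet normal 0.0000 0.0000 -1.0000
    outer loop
      vertex 8.1 0.3 0.0
      vertex 2.5 3.8 0.0
      vertex 21.4 11.4 0.0
    endloop
  endfacet
  facet normal 0.0000 0.0000 -1.0000
    outer loop
      vertex 14.7 0.8 0.0
      vertex 8.1 0.3 0.0
      vertex 21.4 11.4 0.0
    endloop
  endfacet
  facet normal 0.0000 0.0000 -1.0000
    outer loop
      vertex 19.8 5.0 0.0
      vertex 14.7 0.8 0.0
      vertex 21.4 11.4 0.0
    endloop
  endfacet
  facet normal 0.8281 0.3339 0.4502
    outer loop
      vertex 21.4 11.4 0.0
      vertex 18.9 17.6 0.0
      vertex 10.7 10.7 20.2
    endloop
  endfacet
  facet normal 0.4731 0.7570 0.4506
    outer loop
      vertex 18.9 17.6 0.0
      vertex 13.3 21.1 0.0
      vertex 10.7 10.7 20.2
    endloop
  endfacet
  facet normal -0.0675 0.8906 0.4498
    outer loop
      vertex 13.3 21.1 0.0
      vertex 6.7 20.6 0.0
      vertex 10.7 10.7 20.2
    endloop
  endfacet
  facet normal -0.5676 0.6893 0.4502
    outer loop
      vertex 6.7 20.6 0.0
      vertex 1.6 16.4 0.0
      vertex 10.7 10.7 20.2
    endloop
  endfacet
  facet normal -0.8658 0.2165 0.4511
    outer loop
      vertex 1.6 16.4 0.0
      vertex 0.0 10.0 0.0
      vertex 10.7 10.7 20.2
    endloop
  endfacet
  facet normal -0.8281 -0.3339 0.4502
    outer loop
      vertex 0.0 10.0 0.0
      vertex 2.5 3.8 0.0
      vertex 10.7 10.7 20.2
    endloop
  endfacet
  facet normal -0.4731 -0.7570 0.4506
    outer loop
      vertex 2.5 3.8 0.0
      vertex 8.1 0.3 0.0
      vertex 10.7 10.7 20.2
    endloop
  endfacet
  facet normal 0.0675 -0.8906 0.4498
    outer loop
      vertex 8.1 0.3 0.0
      vertex 14.7 0.8 0.0
      vertex 10.7 10.7 20.2
    endloop
  endfacet
  facet normal 0.5676 -0.6893 0.4502
    outer loop
      vertex 14.7 0.8 0.0
      vertex 19.8 5.0 0.0
      vertex 10.7 10.7 20.2
    endloop
  endfacet
  facet normal 0.8658 -0.2165 0.4511
    outer loop
      vertex 19.8 5.0 0.0
      vertex 21.4 11.4 0.0
      vertex 10.7 10.7 20.2
    endloop
  endfacet
endsolid part

The G0 Z moves step by Δz≈4.0 mm. The G1 loops shrink linearly with z, so the solid tapers from its base footprint up to z≈20.2. Closing with a flat bottom cap and the tapered top and triangulating gives 18 facets — a regular 10-sided pyramid, base circumscribed radius ≈ 10.7 mm, apex at z ≈ 20.2 mm.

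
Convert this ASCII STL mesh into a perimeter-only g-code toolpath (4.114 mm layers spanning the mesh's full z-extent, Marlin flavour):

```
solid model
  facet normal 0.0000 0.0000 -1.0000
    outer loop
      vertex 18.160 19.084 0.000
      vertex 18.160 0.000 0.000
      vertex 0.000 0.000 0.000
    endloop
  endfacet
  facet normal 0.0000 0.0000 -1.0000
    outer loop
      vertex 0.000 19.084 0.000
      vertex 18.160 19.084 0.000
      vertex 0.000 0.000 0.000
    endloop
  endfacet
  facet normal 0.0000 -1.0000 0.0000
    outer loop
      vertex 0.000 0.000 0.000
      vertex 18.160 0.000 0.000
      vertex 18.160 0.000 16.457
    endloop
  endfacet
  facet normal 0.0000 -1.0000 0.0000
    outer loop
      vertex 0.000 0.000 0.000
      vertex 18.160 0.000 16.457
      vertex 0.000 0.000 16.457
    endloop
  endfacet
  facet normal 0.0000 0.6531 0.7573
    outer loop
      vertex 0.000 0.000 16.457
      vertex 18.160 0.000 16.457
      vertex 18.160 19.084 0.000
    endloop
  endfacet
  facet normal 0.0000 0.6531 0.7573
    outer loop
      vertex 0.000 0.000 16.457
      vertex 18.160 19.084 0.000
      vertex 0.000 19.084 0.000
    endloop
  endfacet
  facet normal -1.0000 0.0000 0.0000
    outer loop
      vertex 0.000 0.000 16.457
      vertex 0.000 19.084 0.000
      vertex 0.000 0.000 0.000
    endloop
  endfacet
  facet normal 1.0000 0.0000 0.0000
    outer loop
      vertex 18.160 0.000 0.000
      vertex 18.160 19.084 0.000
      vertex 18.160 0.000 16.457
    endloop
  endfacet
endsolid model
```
; perimeter-only toolpath
G21 ; units = mm
G90 ; absolute positioning
G28 ; home
; layer 1
G0 Z4.114
G0 X0.000 Y0.000
G1 X18.160 Y0.000
G1 X18.160 Y14.313
G1 X0.000 Y14.313
G1 X0.000 Y0.000
; layer 2
G0 Z8.229
G0 X0.000 Y0.000
G1 X18.160 Y0.000
G1 X18.160 Y9.542
G1 X0.000 Y9.542
G1 X0.000 Y0.000
; layer 3
G0 Z12.343
G0 X0.000 Y0.000
G1 X18.160 Y0.000
G1 X18.160 Y4.771
G1 X0.000 Y4.771
G1 X0.000 Y0.000
M2 ; end

The solid is a wedge (ramp): 18.2 × 19.1 mm base, rising to 16.5 mm along the y=0 edge and sloping linearly to z=0 at y=19.1. Slicing at Δz = 4.114 mm — 4 equal slices spanning the solid's height, so layer i sits at z = i·h/4 — gives 3 non-empty perimeters. Each is a 4-segment closed polygon; G0 lifts to the layer z and rapids to the start vertex, then G1 traces the edges. The cross-section shrinks linearly with z (the slice at the apex is degenerate and omitted).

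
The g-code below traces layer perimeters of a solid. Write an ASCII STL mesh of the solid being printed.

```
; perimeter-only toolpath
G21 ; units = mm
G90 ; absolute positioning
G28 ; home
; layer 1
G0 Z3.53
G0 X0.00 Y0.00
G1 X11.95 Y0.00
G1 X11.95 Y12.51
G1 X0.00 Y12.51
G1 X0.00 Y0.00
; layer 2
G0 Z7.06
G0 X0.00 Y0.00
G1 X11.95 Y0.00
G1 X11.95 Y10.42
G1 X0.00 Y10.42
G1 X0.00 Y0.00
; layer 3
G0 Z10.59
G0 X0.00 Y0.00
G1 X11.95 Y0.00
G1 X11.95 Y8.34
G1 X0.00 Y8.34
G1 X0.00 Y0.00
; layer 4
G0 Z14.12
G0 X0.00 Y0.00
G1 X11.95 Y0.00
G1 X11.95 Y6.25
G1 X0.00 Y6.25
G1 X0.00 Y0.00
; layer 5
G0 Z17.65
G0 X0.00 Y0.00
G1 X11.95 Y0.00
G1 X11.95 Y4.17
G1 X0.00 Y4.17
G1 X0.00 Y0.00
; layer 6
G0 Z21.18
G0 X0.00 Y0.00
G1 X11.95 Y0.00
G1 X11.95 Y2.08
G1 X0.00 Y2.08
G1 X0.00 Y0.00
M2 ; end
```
solid part
  facet normal 0.0000 0.0000 -1.0000
    outer loop
      vertex 11.95 14.59 0.00
      vertex 11.95 0.00 0.00
      vertex 0.00 0.00 0.00
    endloop
  endfacet
  facet normal 0.0000 0.0000 -1.0000
    outer loop
      vertex 0.00 14.59 0.00
      vertex 11.95 14.59 0.00
      vertex 0.00 0.00 0.00
    endloop
  endfacet
  facet normal 0.0000 -1.0000 0.0000
    outer loop
      vertex 0.00 0.00 0.00
      vertex 11.95 0.00 0.00
      vertex 11.95 0.00 24.71
    endloop
  endfacet
  facet normal 0.0000 -1.0000 0.0000
    outer loop
      vertex 0.00 0.00 0.00
      vertex 11.95 0.00 24.71
      vertex 0.00 0.00 24.71
    endloop
  endfacet
  facet normal 0.0000 0.8611 0.5084
    outer loop
      vertex 0.00 0.00 24.71
      vertex 11.95 0.00 24.71
      vertex 11.95 14.59 0.00
    endloop
  endfacet
  facet normal 0.0000 0.8611 0.5084
    outer loop
      vertex 0.00 0.00 24.71
      vertex 11.95 14.59 0.00
      vertex 0.00 14.59 0.00
    endloop
  endfacet
  facet normal -1.0000 0.0000 0.0000
    outer loop
      vertex 0.00 0.00 24.71
      vertex 0.00 14.59 0.00
      vertex 0.00 0.00 0.00
    endloop
  endfacet
  facet normal 1.0000 0.0000 0.0000
    outer loop
      vertex 11.95 0.00 0.00
      vertex 11.95 14.59 0.00
      vertex 11.95 0.00 24.71
    endloop
  endfacet
endsolid part

The G0 Z moves step by Δz≈3.53 mm. The G1 loops shrink linearly with z, so the solid tapers from its base footprint up to z≈24.7. Closing with a flat bottom cap and the tapered top and triangulating gives 8 facets — a wedge (ramp): 11.9 × 14.6 mm base, rising to 24.7 mm along the y=0 edge and sloping linearly to z=0 at y=14.6.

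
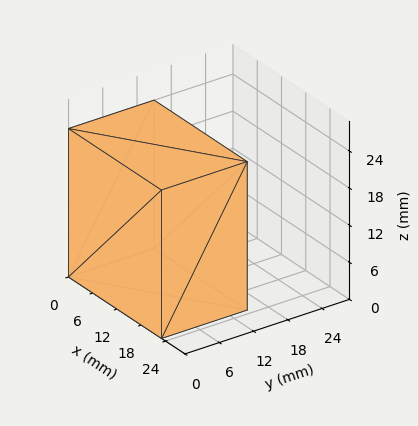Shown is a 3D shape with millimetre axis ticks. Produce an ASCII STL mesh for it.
Reading the render: the shape is a rectangular box, roughly 23 × 15 mm footprint and 24 mm tall (dimensions read to the nearest mm from the axis ticks). For the STL, each face is triangulated and given an outward normal.

solid part
  facet normal 0.0000 0.0000 -1.0000
    outer loop
      vertex 23.000 15.000 0.000
      vertex 23.000 0.000 0.000
      vertex 0.000 0.000 0.000
    endloop
  endfacet
  facet normal 0.0000 0.0000 -1.0000
    outer loop
      vertex 0.000 15.000 0.000
      vertex 23.000 15.000 0.000
      vertex 0.000 0.000 0.000
    endloop
  endfacet
  facet normal 0.0000 0.0000 1.0000
    outer loop
      vertex 0.000 0.000 24.000
      vertex 23.000 0.000 24.000
      vertex 23.000 15.000 24.000
    endloop
  endfacet
  facet normal 0.0000 0.0000 1.0000
    outer loop
      vertex 0.000 0.000 24.000
      vertex 23.000 15.000 24.000
      vertex 0.000 15.000 24.000
    endloop
  endfacet
  facet normal 0.0000 -1.0000 0.0000
    outer loop
      vertex 0.000 0.000 0.000
      vertex 23.000 0.000 0.000
      vertex 23.000 0.000 24.000
    endloop
  endfacet
  facet normal 0.0000 -1.0000 0.0000
    outer loop
      vertex 0.000 0.000 0.000
      vertex 23.000 0.000 24.000
      vertex 0.000 0.000 24.000
    endloop
  endfacet
  facet normal 0.0000 1.0000 0.0000
    outer loop
      vertex 23.000 15.000 24.000
      vertex 23.000 15.000 0.000
      vertex 0.000 15.000 0.000
    endloop
  endfacet
  facet normal 0.0000 1.0000 0.0000
    outer loop
      vertex 0.000 15.000 24.000
      vertex 23.000 15.000 24.000
      vertex 0.000 15.000 0.000
    endloop
  endfacet
  facet normal -1.0000 0.0000 0.0000
    outer loop
      vertex 0.000 15.000 24.000
      vertex 0.000 15.000 0.000
      vertex 0.000 0.000 0.000
    endloop
  endfacet
  facet normal -1.0000 0.0000 0.0000
    outer loop
      vertex 0.000 0.000 24.000
      vertex 0.000 15.000 24.000
      vertex 0.000 0.000 0.000
    endloop
  endfacet
  facet normal 1.0000 0.0000 0.0000
    outer loop
      vertex 23.000 0.000 0.000
      vertex 23.000 15.000 0.000
      vertex 23.000 15.000 24.000
    endloop
  endfacet
  facet normal 1.0000 0.0000 0.0000
    outer loop
      vertex 23.000 0.000 0.000
      vertex 23.000 15.000 24.000
      vertex 23.000 0.000 24.000
    endloop
  endfacet
endsolid part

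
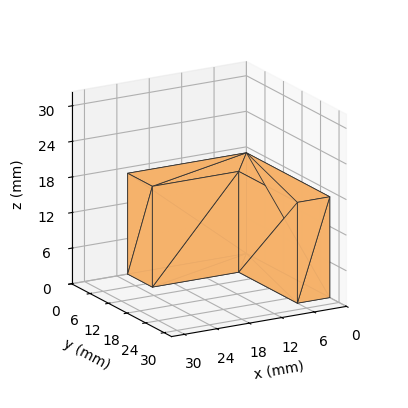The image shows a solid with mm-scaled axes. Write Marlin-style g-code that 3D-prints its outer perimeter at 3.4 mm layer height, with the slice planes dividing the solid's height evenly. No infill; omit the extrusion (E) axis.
Reading the render: the shape is an L-shaped prism: outer 22 × 27 mm, arm thicknesses ≈ 8 mm (horizontal) and 6 mm (vertical), extruded 17 mm in z (dimensions read to the nearest mm from the axis ticks). For the g-code, the solid's height is divided into equal slices at the stated Δz and each level perimeter traced with G1 moves after a G0 lift.

; perimeter-only toolpath
G21 ; units = mm
G90 ; absolute positioning
G28 ; home
; layer 1
G0 Z3.4
G0 X0.0 Y0.0
G1 X22.0 Y0.0
G1 X22.0 Y8.0
G1 X6.0 Y8.0
G1 X6.0 Y27.0
G1 X0.0 Y27.0
G1 X0.0 Y0.0
; layer 2
G0 Z6.8
G0 X0.0 Y0.0
G1 X22.0 Y0.0
G1 X22.0 Y8.0
G1 X6.0 Y8.0
G1 X6.0 Y27.0
G1 X0.0 Y27.0
G1 X0.0 Y0.0
; layer 3
G0 Z10.2
G0 X0.0 Y0.0
G1 X22.0 Y0.0
G1 X22.0 Y8.0
G1 X6.0 Y8.0
G1 X6.0 Y27.0
G1 X0.0 Y27.0
G1 X0.0 Y0.0
; layer 4
G0 Z13.6
G0 X0.0 Y0.0
G1 X22.0 Y0.0
G1 X22.0 Y8.0
G1 X6.0 Y8.0
G1 X6.0 Y27.0
G1 X0.0 Y27.0
G1 X0.0 Y0.0
; layer 5
G0 Z17.0
G0 X0.0 Y0.0
G1 X22.0 Y0.0
G1 X22.0 Y8.0
G1 X6.0 Y8.0
G1 X6.0 Y27.0
G1 X0.0 Y27.0
G1 X0.0 Y0.0
M2 ; end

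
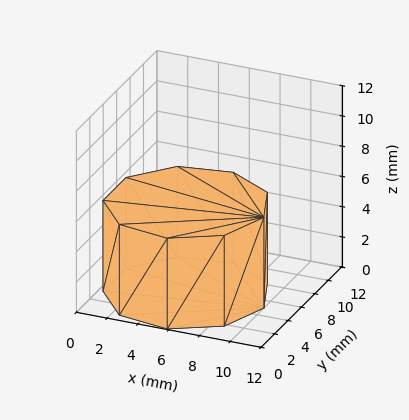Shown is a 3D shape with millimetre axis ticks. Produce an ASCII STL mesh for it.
Reading the render: the shape is a regular 9-sided prism (a cylinder approximated with 9 flat sides), circumscribed radius ≈ 5 mm, height ≈ 6 mm (dimensions read to the nearest mm from the axis ticks). For the STL, each face is triangulated and given an outward normal.

solid part
  facet normal 0.0000 0.0000 -1.0000
    outer loop
      vertex 5.87 9.92 0.00
      vertex 8.83 8.21 0.00
      vertex 10.00 5.00 0.00
    endloop
  endfacet
  facet normal 0.0000 0.0000 -1.0000
    outer loop
      vertex 2.50 9.33 0.00
      vertex 5.87 9.92 0.00
      vertex 10.00 5.00 0.00
    endloop
  endfacet
  facet normal 0.0000 0.0000 -1.0000
    outer loop
      vertex 0.30 6.71 0.00
      vertex 2.50 9.33 0.00
      vertex 10.00 5.00 0.00
    endloop
  endfacet
  facet normal 0.0000 0.0000 -1.0000
    outer loop
      vertex 0.30 3.29 0.00
      vertex 0.30 6.71 0.00
      vertex 10.00 5.00 0.00
    endloop
  endfacet
  facet normal 0.0000 0.0000 -1.0000
    outer loop
      vertex 2.50 0.67 0.00
      vertex 0.30 3.29 0.00
      vertex 10.00 5.00 0.00
    endloop
  endfacet
  facet normal 0.0000 0.0000 -1.0000
    outer loop
      vertex 5.87 0.08 0.00
      vertex 2.50 0.67 0.00
      vertex 10.00 5.00 0.00
    endloop
  endfacet
  facet normal 0.0000 0.0000 -1.0000
    outer loop
      vertex 8.83 1.79 0.00
      vertex 5.87 0.08 0.00
      vertex 10.00 5.00 0.00
    endloop
  endfacet
  facet normal 0.0000 0.0000 1.0000
    outer loop
      vertex 10.00 5.00 6.00
      vertex 8.83 8.21 6.00
      vertex 5.87 9.92 6.00
    endloop
  endfacet
  facet normal 0.0000 0.0000 1.0000
    outer loop
      vertex 10.00 5.00 6.00
      vertex 5.87 9.92 6.00
      vertex 2.50 9.33 6.00
    endloop
  endfacet
  facet normal 0.0000 0.0000 1.0000
    outer loop
      vertex 10.00 5.00 6.00
      vertex 2.50 9.33 6.00
      vertex 0.30 6.71 6.00
    endloop
  endfacet
  facet normal 0.0000 0.0000 1.0000
    outer loop
      vertex 10.00 5.00 6.00
      vertex 0.30 6.71 6.00
      vertex 0.30 3.29 6.00
    endloop
  endfacet
  facet normal 0.0000 0.0000 1.0000
    outer loop
      vertex 10.00 5.00 6.00
      vertex 0.30 3.29 6.00
      vertex 2.50 0.67 6.00
    endloop
  endfacet
  facet normal 0.0000 0.0000 1.0000
    outer loop
      vertex 10.00 5.00 6.00
      vertex 2.50 0.67 6.00
      vertex 5.87 0.08 6.00
    endloop
  endfacet
  facet normal 0.0000 0.0000 1.0000
    outer loop
      vertex 10.00 5.00 6.00
      vertex 5.87 0.08 6.00
      vertex 8.83 1.79 6.00
    endloop
  endfacet
  facet normal 0.9395 0.3424 0.0000
    outer loop
      vertex 10.00 5.00 0.00
      vertex 8.83 8.21 0.00
      vertex 8.83 8.21 6.00
    endloop
  endfacet
  facet normal 0.9395 0.3424 0.0000
    outer loop
      vertex 10.00 5.00 0.00
      vertex 8.83 8.21 6.00
      vertex 10.00 5.00 6.00
    endloop
  endfacet
  facet normal 0.5002 0.8659 0.0000
    outer loop
      vertex 8.83 8.21 0.00
      vertex 5.87 9.92 0.00
      vertex 5.87 9.92 6.00
    endloop
  endfacet
  facet normal 0.5002 0.8659 0.0000
    outer loop
      vertex 8.83 8.21 0.00
      vertex 5.87 9.92 6.00
      vertex 8.83 8.21 6.00
    endloop
  endfacet
  facet normal -0.1725 0.9850 0.0000
    outer loop
      vertex 5.87 9.92 0.00
      vertex 2.50 9.33 0.00
      vertex 2.50 9.33 6.00
    endloop
  endfacet
  facet normal -0.1725 0.9850 0.0000
    outer loop
      vertex 5.87 9.92 0.00
      vertex 2.50 9.33 6.00
      vertex 5.87 9.92 6.00
    endloop
  endfacet
  facet normal -0.7658 0.6431 0.0000
    outer loop
      vertex 2.50 9.33 0.00
      vertex 0.30 6.71 0.00
      vertex 0.30 6.71 6.00
    endloop
  endfacet
  facet normal -0.7658 0.6431 0.0000
    outer loop
      vertex 2.50 9.33 0.00
      vertex 0.30 6.71 6.00
      vertex 2.50 9.33 6.00
    endloop
  endfacet
  facet normal -1.0000 0.0000 0.0000
    outer loop
      vertex 0.30 6.71 0.00
      vertex 0.30 3.29 0.00
      vertex 0.30 3.29 6.00
    endloop
  endfacet
  facet normal -1.0000 0.0000 0.0000
    outer loop
      vertex 0.30 6.71 0.00
      vertex 0.30 3.29 6.00
      vertex 0.30 6.71 6.00
    endloop
  endfacet
  facet normal -0.7658 -0.6431 0.0000
    outer loop
      vertex 0.30 3.29 0.00
      vertex 2.50 0.67 0.00
      vertex 2.50 0.67 6.00
    endloop
  endfacet
  facet normal -0.7658 -0.6431 0.0000
    outer loop
      vertex 0.30 3.29 0.00
      vertex 2.50 0.67 6.00
      vertex 0.30 3.29 6.00
    endloop
  endfacet
  facet normal -0.1725 -0.9850 0.0000
    outer loop
      vertex 2.50 0.67 0.00
      vertex 5.87 0.08 0.00
      vertex 5.87 0.08 6.00
    endloop
  endfacet
  facet normal -0.1725 -0.9850 0.0000
    outer loop
      vertex 2.50 0.67 0.00
      vertex 5.87 0.08 6.00
      vertex 2.50 0.67 6.00
    endloop
  endfacet
  facet normal 0.5002 -0.8659 0.0000
    outer loop
      vertex 5.87 0.08 0.00
      vertex 8.83 1.79 0.00
      vertex 8.83 1.79 6.00
    endloop
  endfacet
  facet normal 0.5002 -0.8659 0.0000
    outer loop
      vertex 5.87 0.08 0.00
      vertex 8.83 1.79 6.00
      vertex 5.87 0.08 6.00
    endloop
  endfacet
  facet normal 0.9395 -0.3424 0.0000
    outer loop
      vertex 8.83 1.79 0.00
      vertex 10.00 5.00 0.00
      vertex 10.00 5.00 6.00
    endloop
  endfacet
  facet normal 0.9395 -0.3424 0.0000
    outer loop
      vertex 8.83 1.79 0.00
      vertex 10.00 5.00 6.00
      vertex 8.83 1.79 6.00
    endloop
  endfacet
endsolid part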